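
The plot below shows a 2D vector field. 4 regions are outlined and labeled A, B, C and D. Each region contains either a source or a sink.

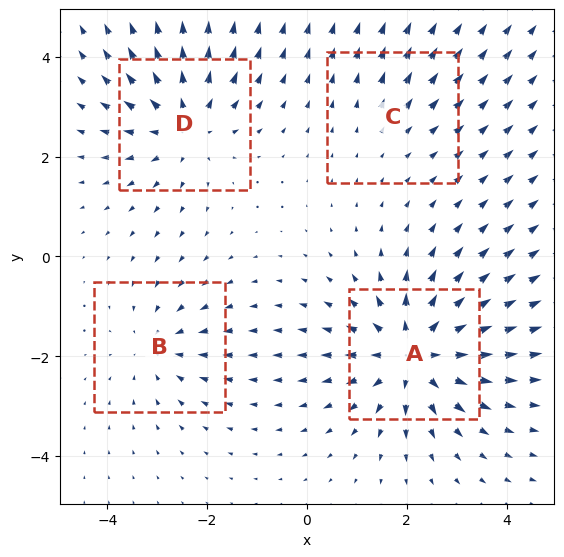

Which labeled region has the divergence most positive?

Divergence at each region's feature centre — A: about +6, B: about -3, C: about +2, D: about +5. Region A is most positive.

A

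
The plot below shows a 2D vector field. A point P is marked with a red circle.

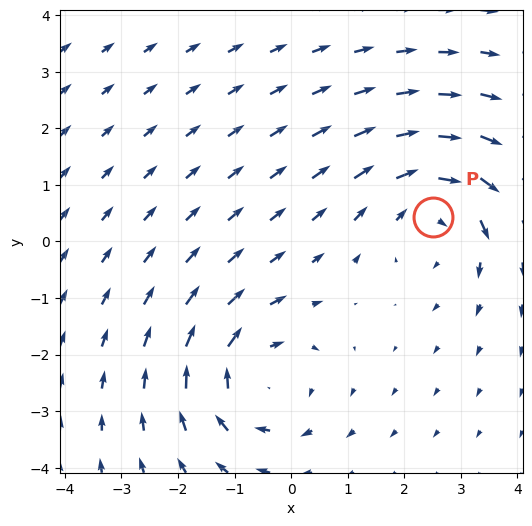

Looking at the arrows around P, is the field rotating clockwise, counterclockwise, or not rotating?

Near P at (2.5, 0.4) the arrows circulate clockwise. The curl (z-component) there is about -4; negative curl means clockwise rotation.

clockwise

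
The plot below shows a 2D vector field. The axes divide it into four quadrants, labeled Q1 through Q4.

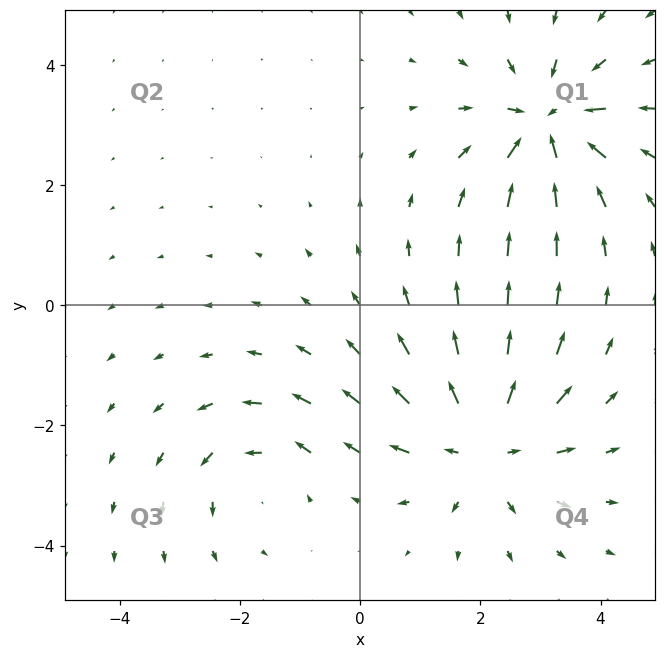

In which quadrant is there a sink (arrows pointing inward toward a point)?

The sink sits at approximately (3.1, 3.0), which lies in quadrant Q1. The divergence there is about -5, negative as expected for a sink.

Q1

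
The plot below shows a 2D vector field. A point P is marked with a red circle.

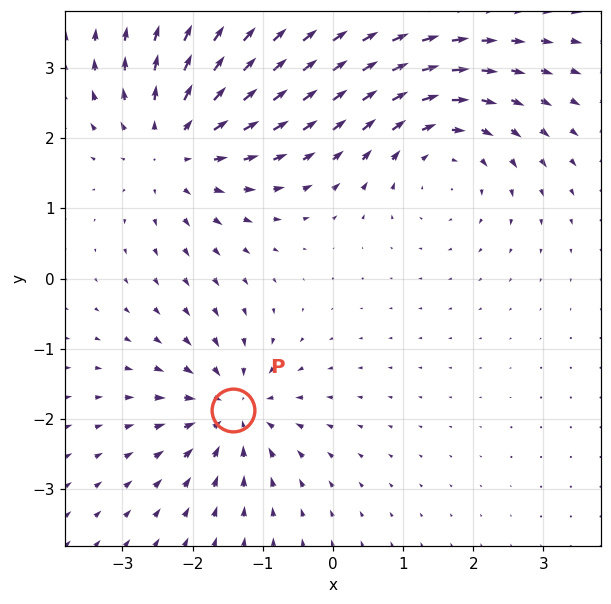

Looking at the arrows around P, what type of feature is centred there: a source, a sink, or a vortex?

sink

At P (-1.4, -1.9) the arrows converge inward. Divergence about -5, curl ≈0 — negative divergence with near-zero curl is a sink.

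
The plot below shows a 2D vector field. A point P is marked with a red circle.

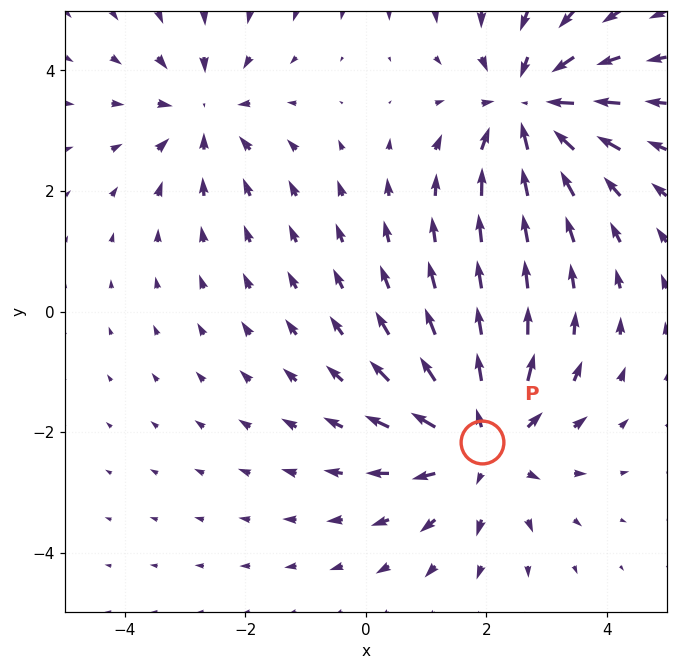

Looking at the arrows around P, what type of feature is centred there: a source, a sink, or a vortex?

source

At P (1.9, -2.2) the arrows spread outward. Divergence about +4, curl ≈0 — positive divergence with near-zero curl is a source.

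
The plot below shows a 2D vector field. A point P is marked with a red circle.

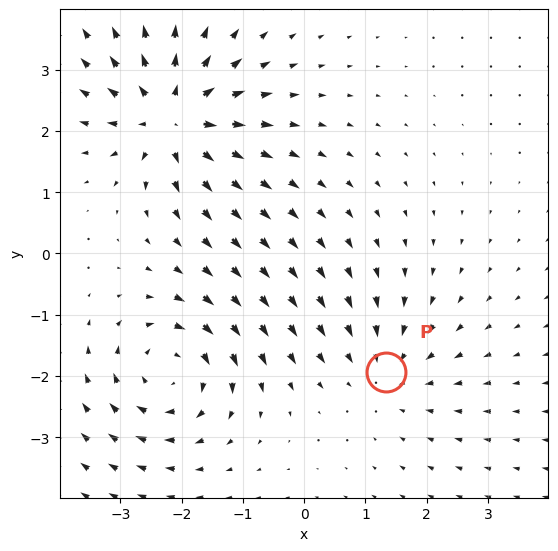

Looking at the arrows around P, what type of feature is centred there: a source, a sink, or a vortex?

At P (1.3, -1.9) the arrows converge inward. Divergence about -3, curl ≈0 — negative divergence with near-zero curl is a sink.

sink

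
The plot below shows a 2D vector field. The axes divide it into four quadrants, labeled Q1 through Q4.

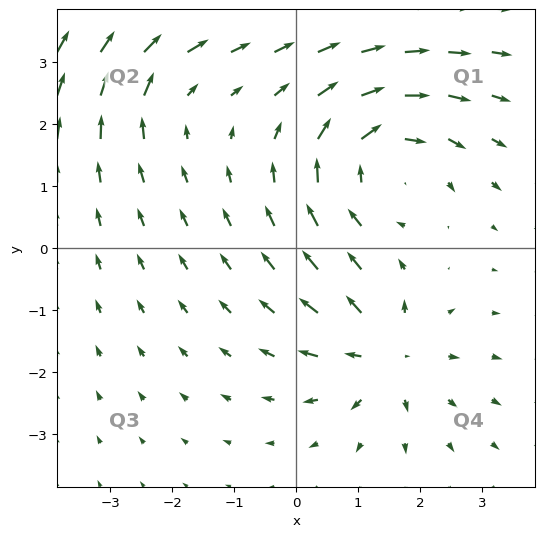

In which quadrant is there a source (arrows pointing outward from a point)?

Q4

The source sits at approximately (1.4, -1.7), which lies in quadrant Q4. The divergence there is about +5, positive as expected for a source.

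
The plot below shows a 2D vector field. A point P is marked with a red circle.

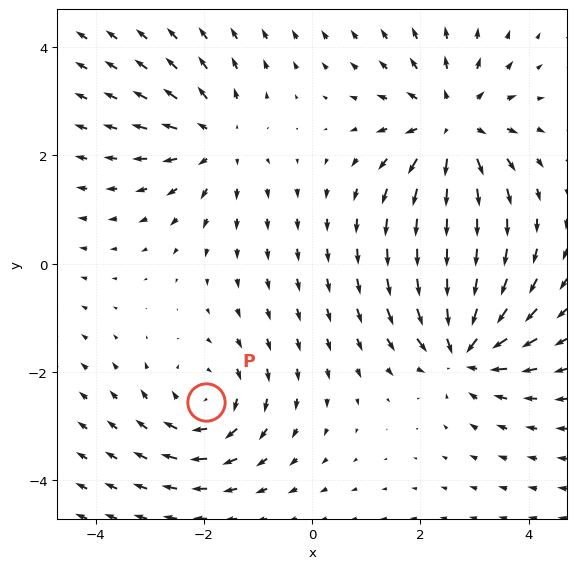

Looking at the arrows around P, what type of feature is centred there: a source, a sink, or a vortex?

vortex

At P (-2.0, -2.6) the arrows circulate clockwise. Divergence ≈0, curl about -4 — near-zero divergence with nonzero curl is a vortex.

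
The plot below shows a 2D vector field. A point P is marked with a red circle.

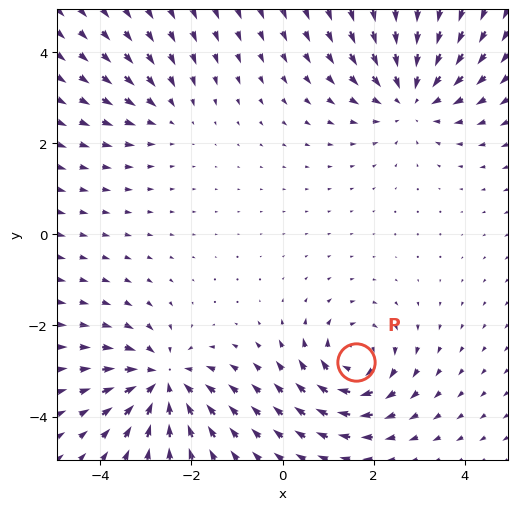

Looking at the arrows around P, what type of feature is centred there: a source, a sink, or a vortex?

vortex

At P (1.6, -2.8) the arrows circulate clockwise. Divergence ≈0, curl about -5 — near-zero divergence with nonzero curl is a vortex.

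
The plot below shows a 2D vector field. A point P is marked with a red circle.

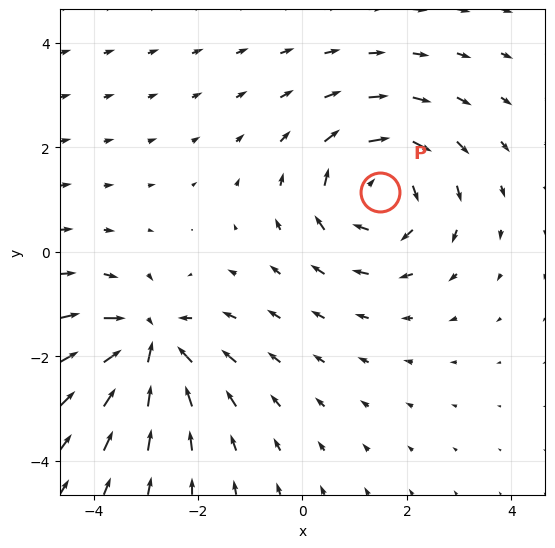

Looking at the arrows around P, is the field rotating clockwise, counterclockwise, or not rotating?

Near P at (1.5, 1.1) the arrows circulate clockwise. The curl (z-component) there is about -3; negative curl means clockwise rotation.

clockwise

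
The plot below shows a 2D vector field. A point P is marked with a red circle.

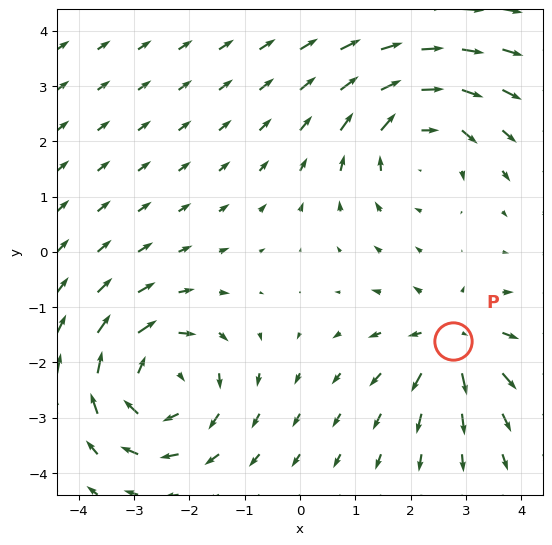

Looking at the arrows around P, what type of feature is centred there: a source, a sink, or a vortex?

source

At P (2.8, -1.6) the arrows spread outward. Divergence about +3, curl ≈0 — positive divergence with near-zero curl is a source.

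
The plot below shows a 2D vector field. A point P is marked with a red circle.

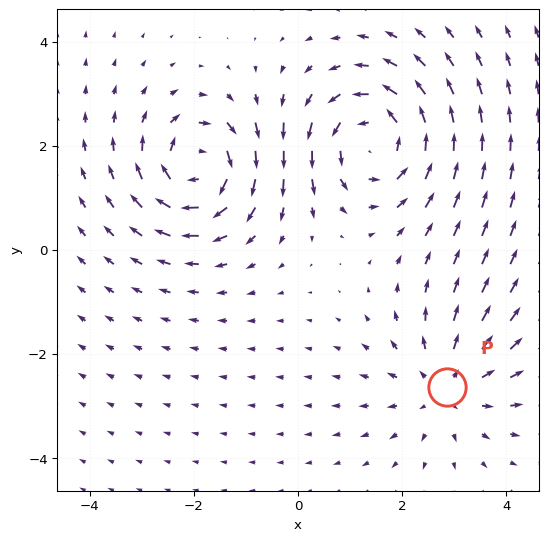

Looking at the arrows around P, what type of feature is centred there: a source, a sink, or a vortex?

source

At P (2.9, -2.6) the arrows spread outward. Divergence about +3, curl ≈0 — positive divergence with near-zero curl is a source.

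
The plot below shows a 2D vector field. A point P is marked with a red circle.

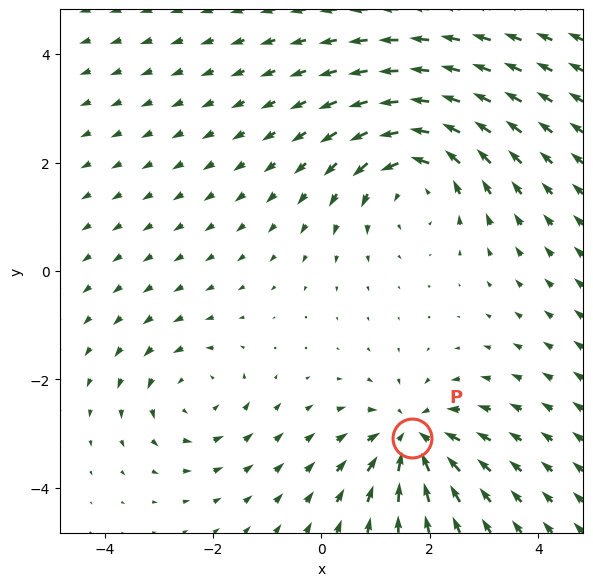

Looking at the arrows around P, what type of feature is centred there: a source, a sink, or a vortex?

At P (1.7, -3.1) the arrows converge inward. Divergence about -5, curl ≈0 — negative divergence with near-zero curl is a sink.

sink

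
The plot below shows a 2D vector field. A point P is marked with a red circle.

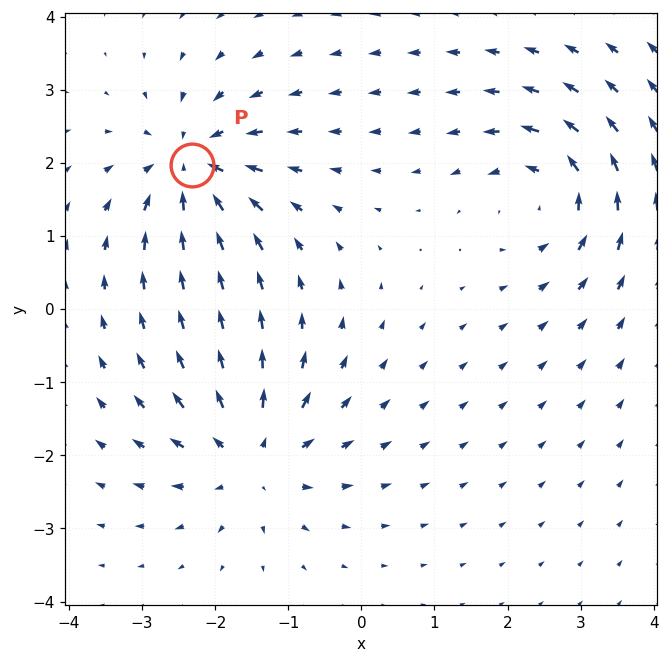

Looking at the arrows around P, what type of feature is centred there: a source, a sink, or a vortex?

sink

At P (-2.3, 2.0) the arrows converge inward. Divergence about -6, curl ≈0 — negative divergence with near-zero curl is a sink.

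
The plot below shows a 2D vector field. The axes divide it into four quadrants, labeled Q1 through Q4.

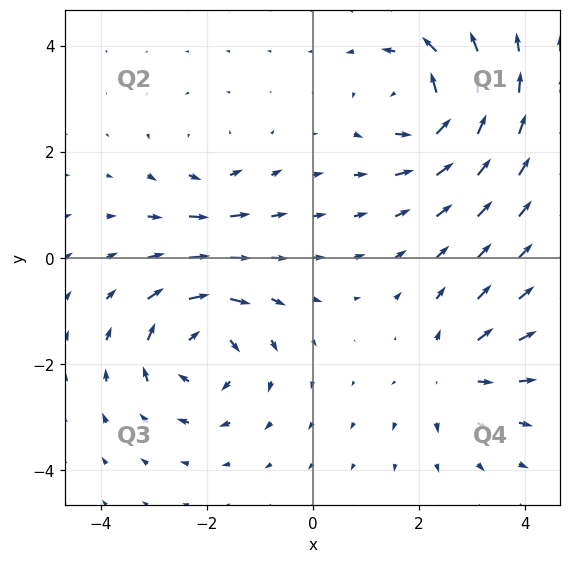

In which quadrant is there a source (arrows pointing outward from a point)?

Q4

The source sits at approximately (2.7, -2.2), which lies in quadrant Q4. The divergence there is about +4, positive as expected for a source.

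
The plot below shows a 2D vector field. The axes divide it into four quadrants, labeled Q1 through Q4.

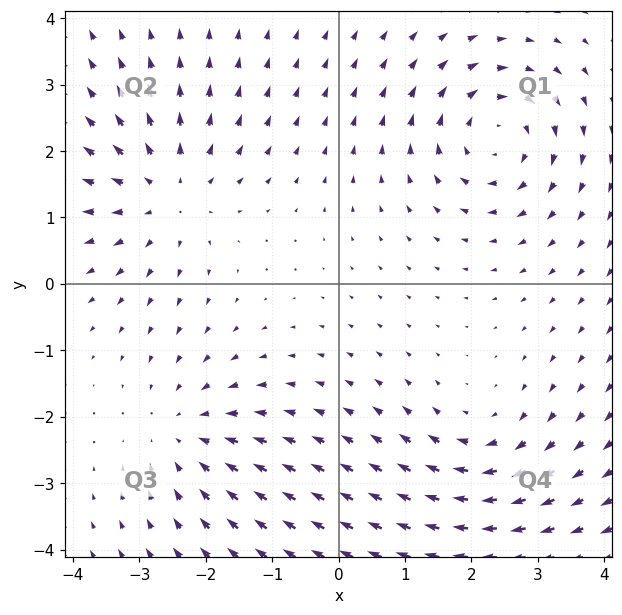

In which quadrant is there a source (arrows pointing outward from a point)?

The source sits at approximately (-2.6, 1.4), which lies in quadrant Q2. The divergence there is about +5, positive as expected for a source.

Q2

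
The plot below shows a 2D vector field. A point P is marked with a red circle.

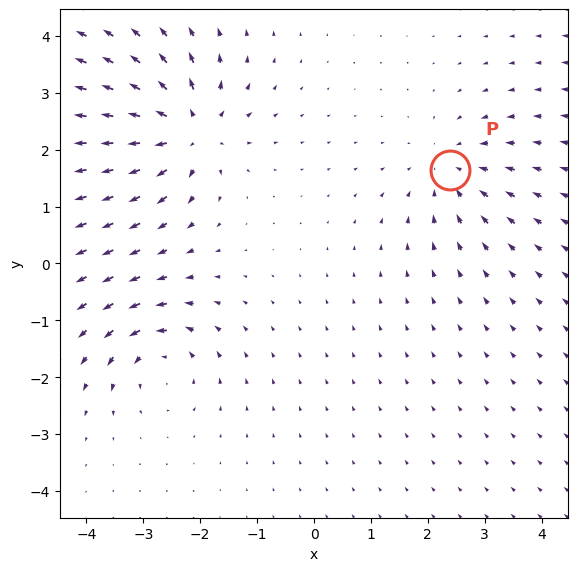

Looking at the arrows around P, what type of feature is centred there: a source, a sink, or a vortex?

sink

At P (2.4, 1.6) the arrows converge inward. Divergence about -3, curl ≈0 — negative divergence with near-zero curl is a sink.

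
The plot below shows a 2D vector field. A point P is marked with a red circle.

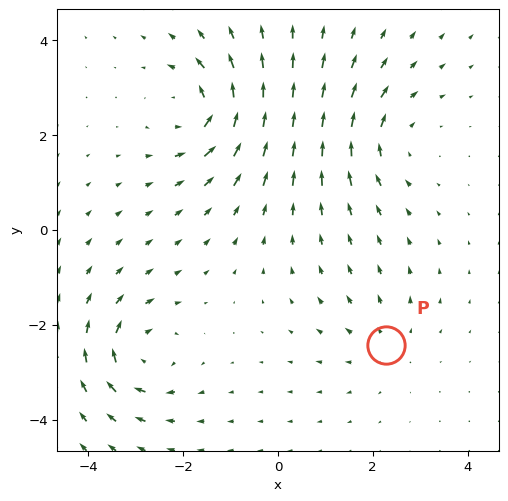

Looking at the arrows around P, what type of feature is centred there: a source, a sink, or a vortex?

At P (2.3, -2.4) the arrows spread outward. Divergence about +2, curl ≈0 — positive divergence with near-zero curl is a source.

source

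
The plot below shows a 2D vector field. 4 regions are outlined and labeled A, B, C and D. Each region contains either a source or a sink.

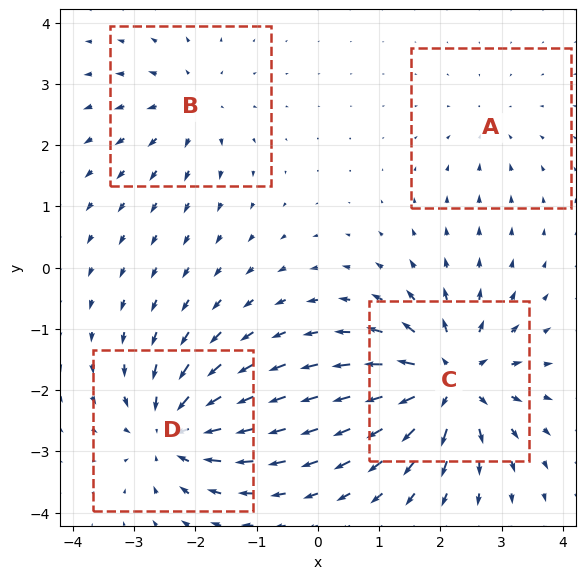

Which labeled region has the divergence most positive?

Divergence at each region's feature centre — A: about -2, B: about +4, C: about +8, D: about -7. Region C is most positive.

C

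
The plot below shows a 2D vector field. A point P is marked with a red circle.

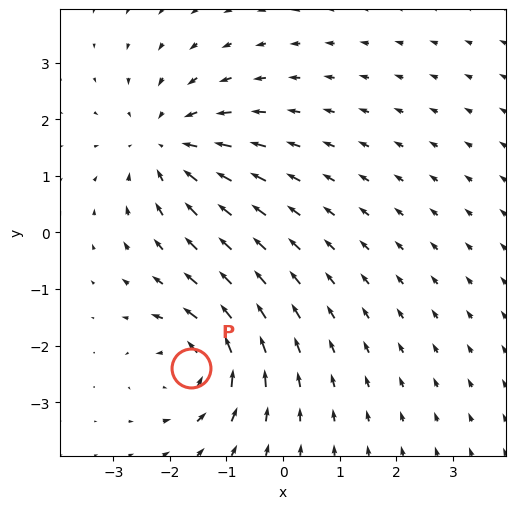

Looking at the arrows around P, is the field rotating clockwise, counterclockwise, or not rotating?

counterclockwise

Near P at (-1.6, -2.4) the arrows circulate counterclockwise. The curl (z-component) there is about +6; positive curl means counterclockwise rotation.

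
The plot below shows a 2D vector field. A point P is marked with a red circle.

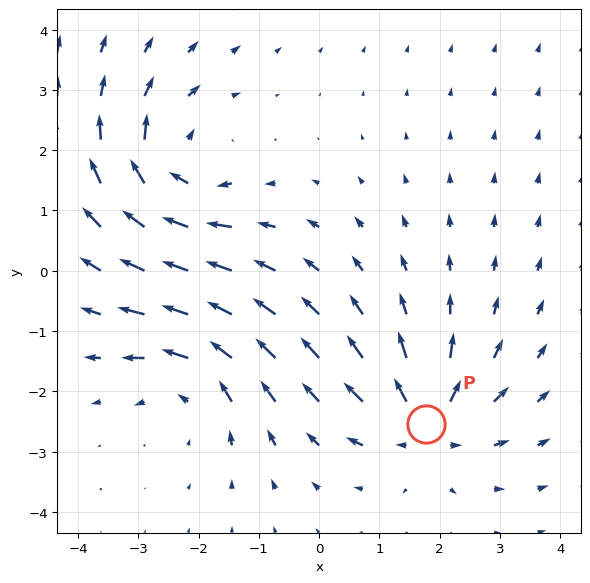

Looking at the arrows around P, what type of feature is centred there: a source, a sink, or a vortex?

source

At P (1.8, -2.6) the arrows spread outward. Divergence about +4, curl ≈0 — positive divergence with near-zero curl is a source.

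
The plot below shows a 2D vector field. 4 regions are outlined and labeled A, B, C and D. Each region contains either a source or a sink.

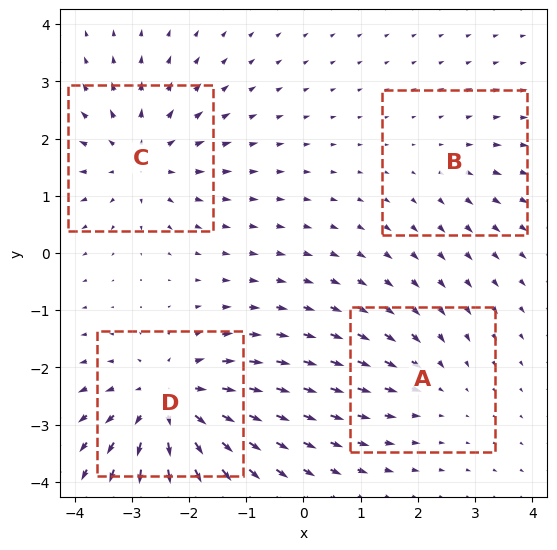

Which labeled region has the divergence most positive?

Divergence at each region's feature centre — A: about -3, B: about +2, C: about +5, D: about +7. Region D is most positive.

D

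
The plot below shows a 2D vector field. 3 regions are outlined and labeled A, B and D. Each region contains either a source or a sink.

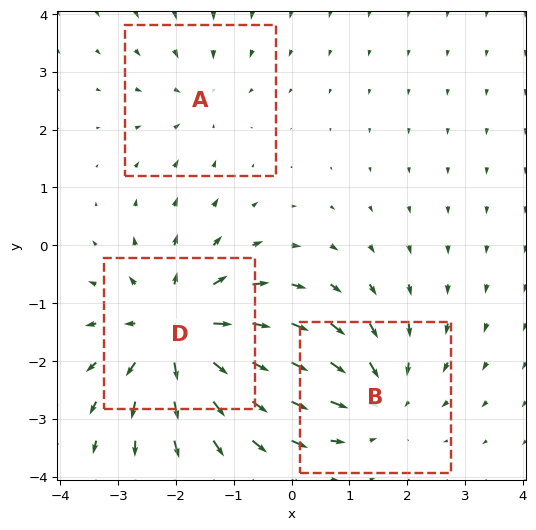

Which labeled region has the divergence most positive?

Divergence at each region's feature centre — A: about -2, B: about -3, D: about +4. Region D is most positive.

D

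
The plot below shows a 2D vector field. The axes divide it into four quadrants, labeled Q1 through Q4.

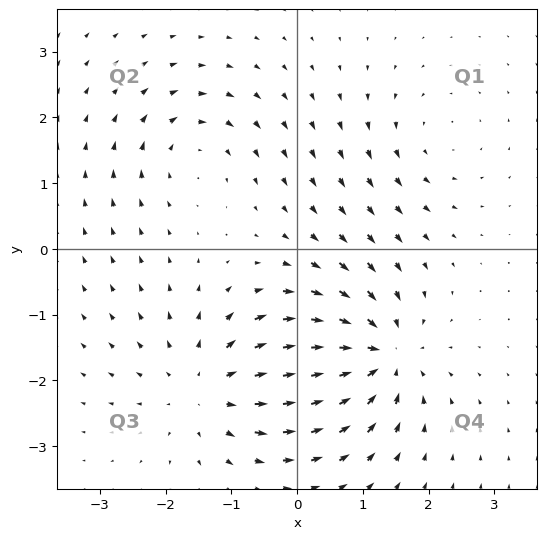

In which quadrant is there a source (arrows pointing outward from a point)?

The source sits at approximately (-1.3, -2.1), which lies in quadrant Q3. The divergence there is about +4, positive as expected for a source.

Q3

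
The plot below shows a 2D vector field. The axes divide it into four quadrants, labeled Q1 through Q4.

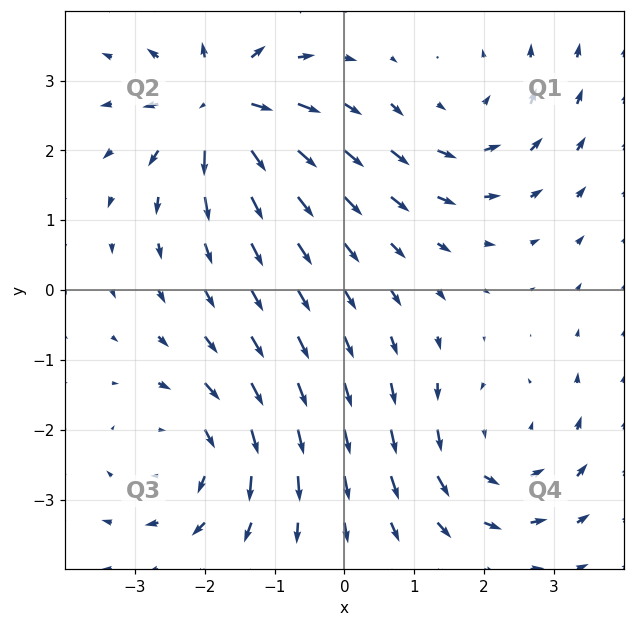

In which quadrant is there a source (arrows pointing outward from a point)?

The source sits at approximately (-1.8, 2.7), which lies in quadrant Q2. The divergence there is about +6, positive as expected for a source.

Q2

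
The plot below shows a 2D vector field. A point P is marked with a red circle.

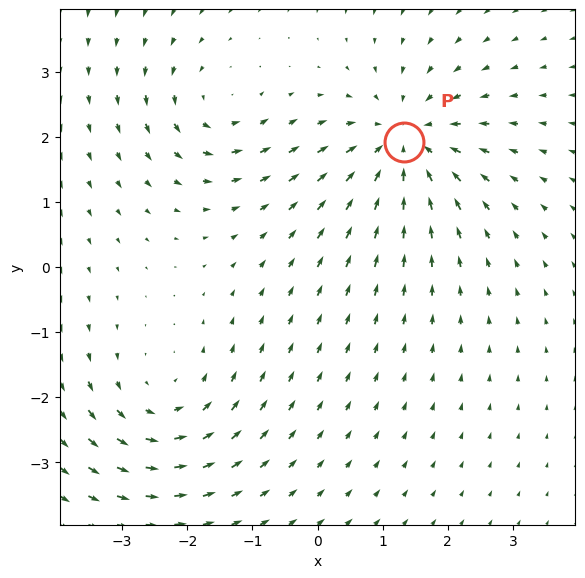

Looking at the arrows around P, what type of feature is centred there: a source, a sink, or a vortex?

sink

At P (1.3, 1.9) the arrows converge inward. Divergence about -4, curl ≈0 — negative divergence with near-zero curl is a sink.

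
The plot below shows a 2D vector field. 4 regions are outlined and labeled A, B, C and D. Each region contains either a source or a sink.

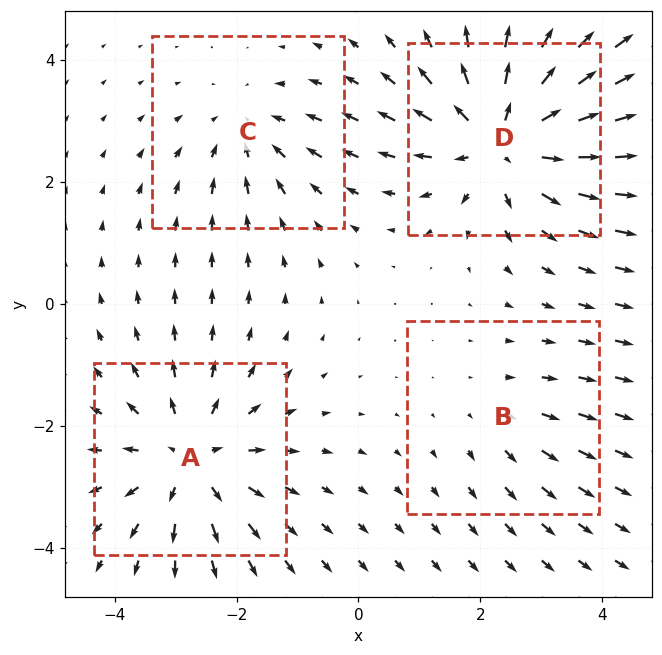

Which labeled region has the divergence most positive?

Divergence at each region's feature centre — A: about +5, B: about +2, C: about -3, D: about +6. Region D is most positive.

D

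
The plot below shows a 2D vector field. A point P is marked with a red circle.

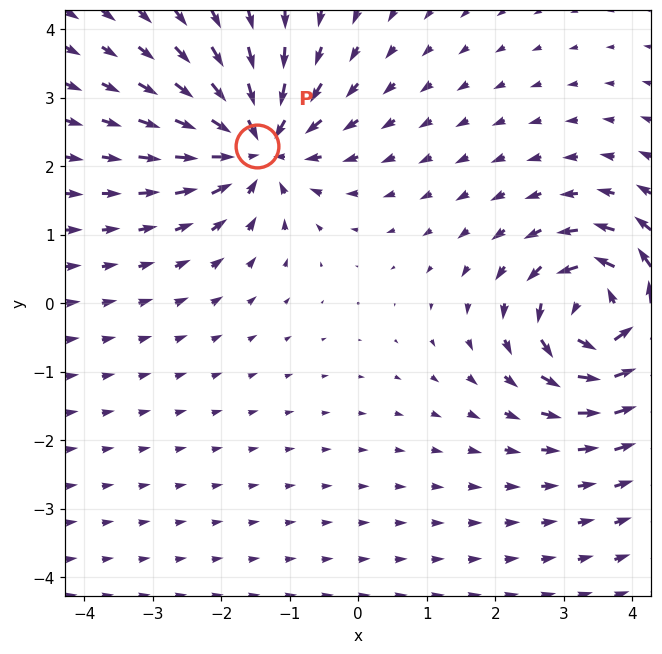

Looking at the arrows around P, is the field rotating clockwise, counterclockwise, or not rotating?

not rotating

Near P at (-1.5, 2.3) the arrows show no circulation. The curl there is ≈0.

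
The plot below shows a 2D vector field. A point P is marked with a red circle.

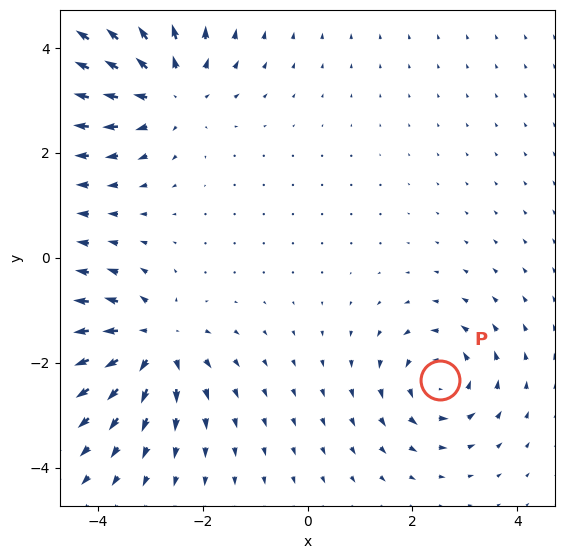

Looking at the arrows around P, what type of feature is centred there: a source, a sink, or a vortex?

At P (2.5, -2.3) the arrows circulate counterclockwise. Divergence ≈0, curl about +5 — near-zero divergence with nonzero curl is a vortex.

vortex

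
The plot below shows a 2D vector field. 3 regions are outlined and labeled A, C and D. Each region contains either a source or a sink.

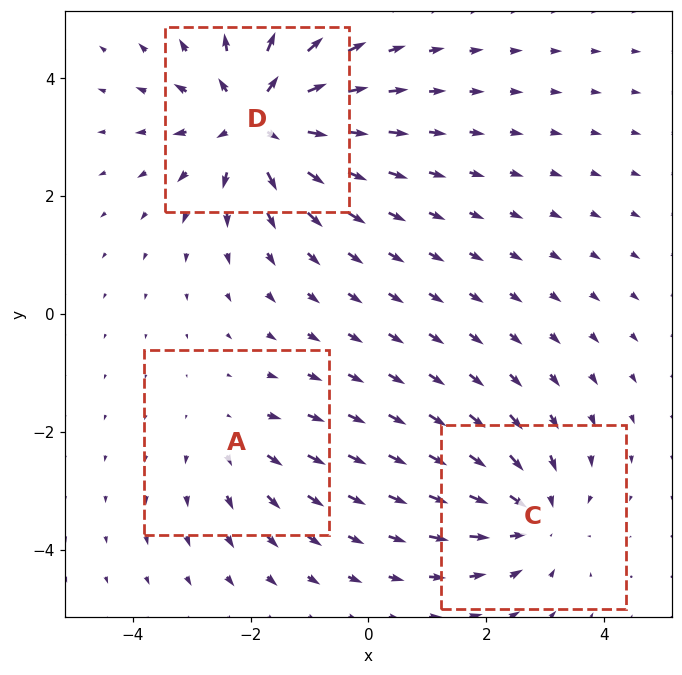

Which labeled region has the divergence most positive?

D

Divergence at each region's feature centre — A: about +2, C: about -3, D: about +5. Region D is most positive.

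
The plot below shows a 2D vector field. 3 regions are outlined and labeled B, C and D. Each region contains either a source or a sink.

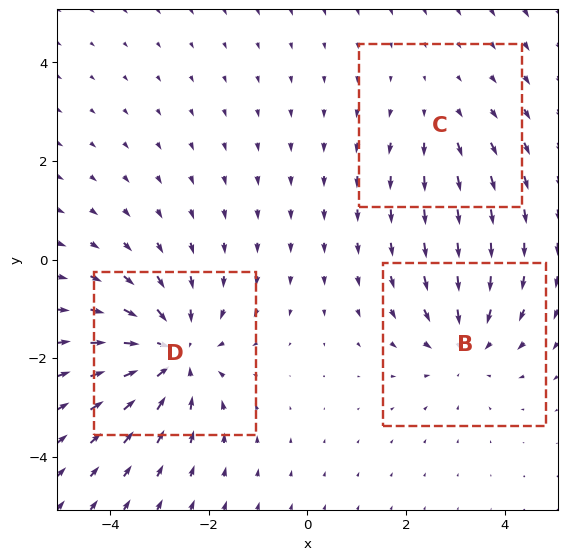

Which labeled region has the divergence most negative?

Divergence at each region's feature centre — B: about -3, C: about +2, D: about -4. Region D is most negative.

D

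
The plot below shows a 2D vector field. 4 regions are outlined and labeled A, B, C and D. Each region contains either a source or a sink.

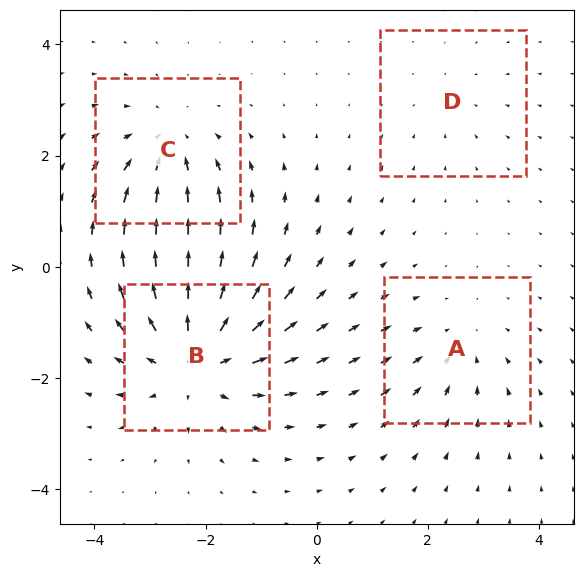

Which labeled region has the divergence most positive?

Divergence at each region's feature centre — A: about -3, B: about +6, C: about -4, D: about -2. Region B is most positive.

B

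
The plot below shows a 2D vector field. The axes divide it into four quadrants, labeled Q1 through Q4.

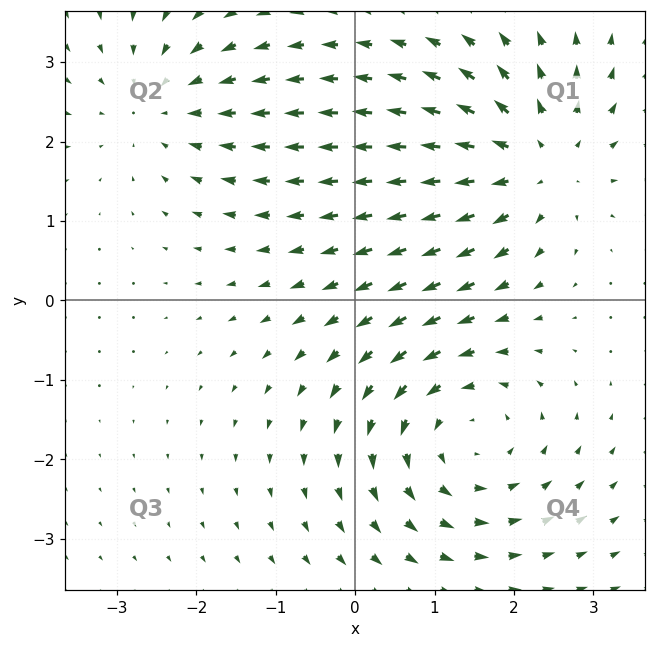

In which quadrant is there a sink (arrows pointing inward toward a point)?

The sink sits at approximately (-2.4, 2.5), which lies in quadrant Q2. The divergence there is about -3, negative as expected for a sink.

Q2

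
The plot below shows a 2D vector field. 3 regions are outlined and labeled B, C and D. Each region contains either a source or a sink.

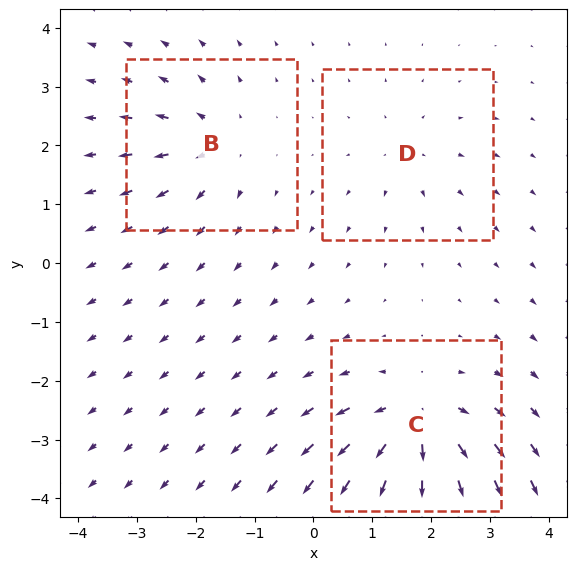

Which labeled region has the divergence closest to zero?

Divergence at each region's feature centre — B: about +4, C: about +6, D: about +2. Region D is closest to zero.

D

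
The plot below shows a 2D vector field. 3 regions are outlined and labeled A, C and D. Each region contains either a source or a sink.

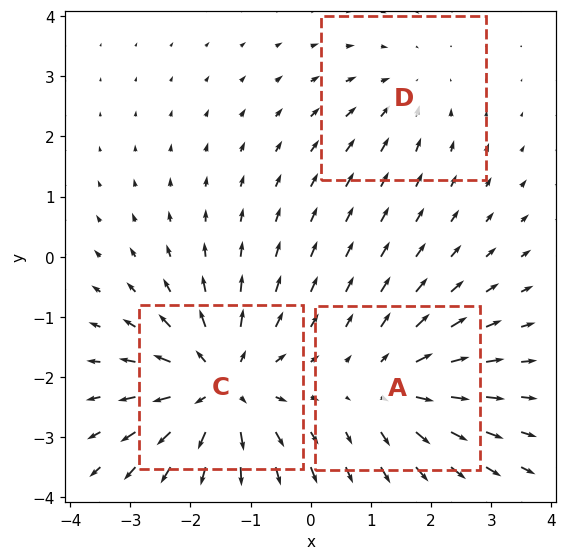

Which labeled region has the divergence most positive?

C

Divergence at each region's feature centre — A: about +3, C: about +5, D: about -2. Region C is most positive.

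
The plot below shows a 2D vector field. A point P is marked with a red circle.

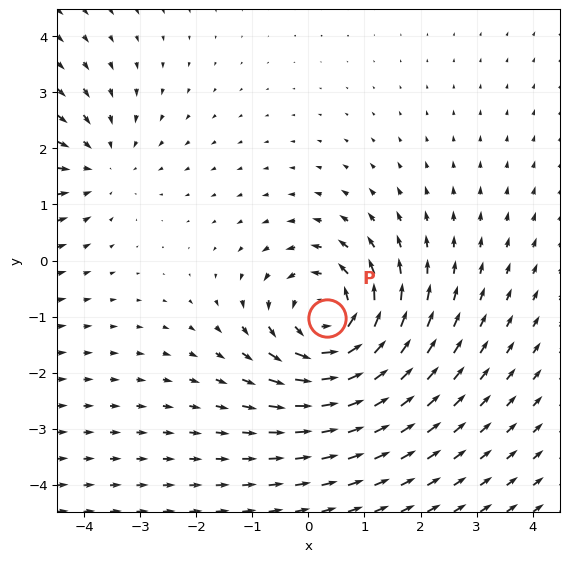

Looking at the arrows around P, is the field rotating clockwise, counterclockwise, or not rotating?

Near P at (0.3, -1.0) the arrows circulate counterclockwise. The curl (z-component) there is about +5; positive curl means counterclockwise rotation.

counterclockwise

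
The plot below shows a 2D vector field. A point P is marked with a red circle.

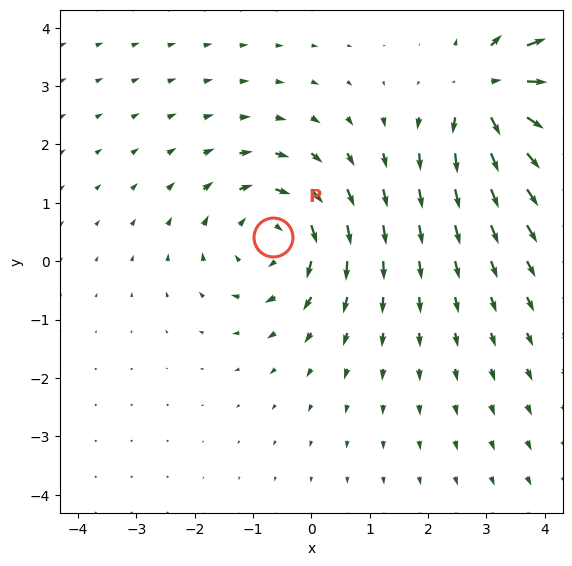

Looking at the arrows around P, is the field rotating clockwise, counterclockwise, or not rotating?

Near P at (-0.7, 0.4) the arrows circulate clockwise. The curl (z-component) there is about -4; negative curl means clockwise rotation.

clockwise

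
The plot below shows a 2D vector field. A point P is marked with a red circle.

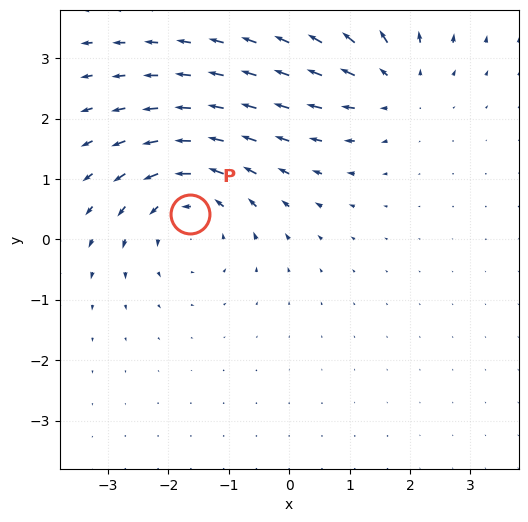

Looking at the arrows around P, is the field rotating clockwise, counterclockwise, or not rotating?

Near P at (-1.6, 0.4) the arrows circulate counterclockwise. The curl (z-component) there is about +4; positive curl means counterclockwise rotation.

counterclockwise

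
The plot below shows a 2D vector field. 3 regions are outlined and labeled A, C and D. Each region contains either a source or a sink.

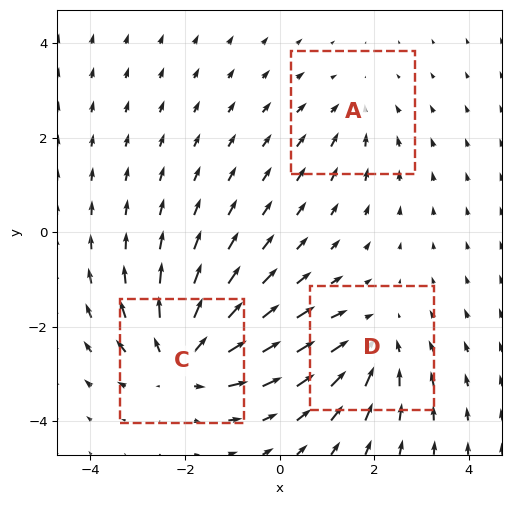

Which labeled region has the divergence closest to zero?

A

Divergence at each region's feature centre — A: about -2, C: about +4, D: about -3. Region A is closest to zero.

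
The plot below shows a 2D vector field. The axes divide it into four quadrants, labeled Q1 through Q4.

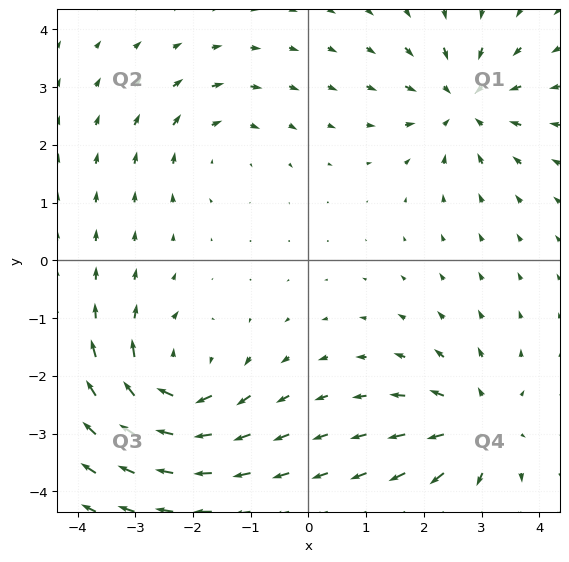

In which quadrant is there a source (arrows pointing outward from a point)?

Q4

The source sits at approximately (2.9, -2.9), which lies in quadrant Q4. The divergence there is about +4, positive as expected for a source.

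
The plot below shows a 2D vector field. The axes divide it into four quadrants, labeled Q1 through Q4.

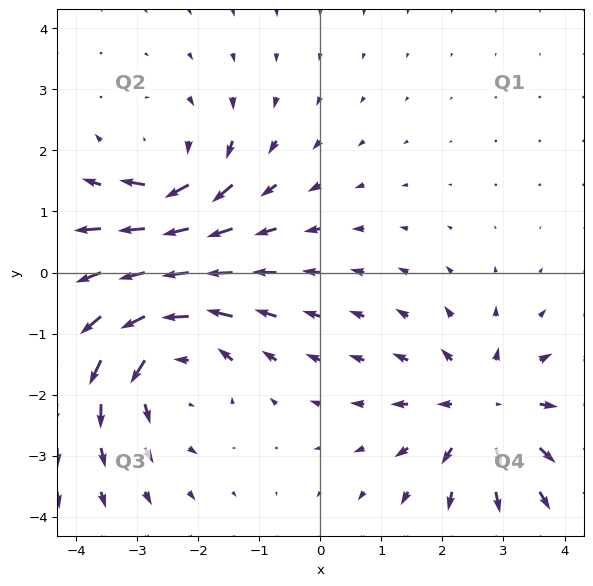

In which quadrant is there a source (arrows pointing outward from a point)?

The source sits at approximately (2.7, -2.3), which lies in quadrant Q4. The divergence there is about +3, positive as expected for a source.

Q4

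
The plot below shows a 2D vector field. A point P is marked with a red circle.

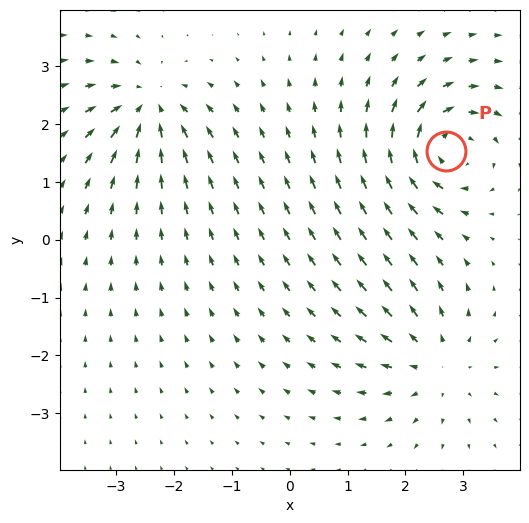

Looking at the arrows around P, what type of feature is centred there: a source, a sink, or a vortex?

vortex

At P (2.7, 1.5) the arrows circulate clockwise. Divergence ≈0, curl about -5 — near-zero divergence with nonzero curl is a vortex.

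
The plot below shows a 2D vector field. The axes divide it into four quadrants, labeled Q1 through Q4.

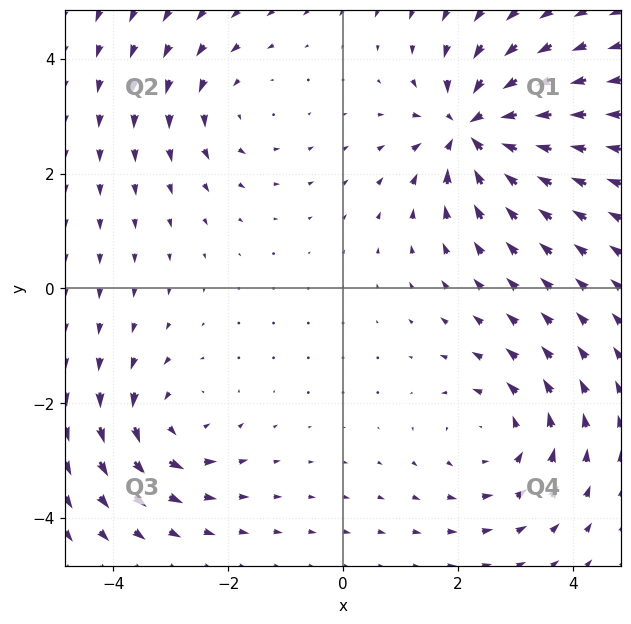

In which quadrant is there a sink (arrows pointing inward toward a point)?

The sink sits at approximately (2.3, 2.8), which lies in quadrant Q1. The divergence there is about -6, negative as expected for a sink.

Q1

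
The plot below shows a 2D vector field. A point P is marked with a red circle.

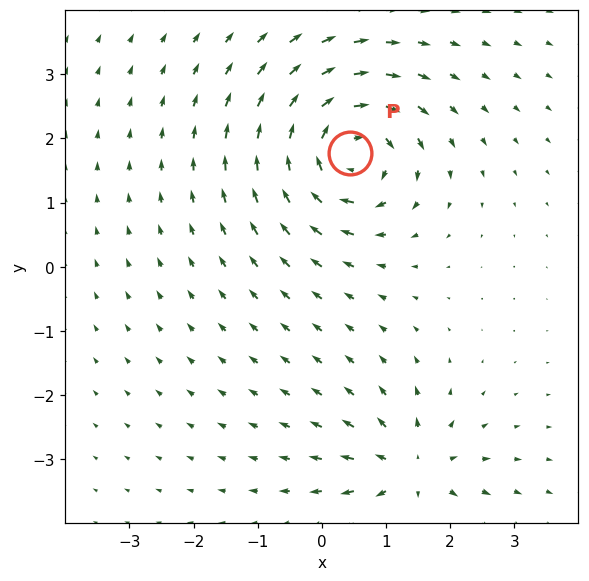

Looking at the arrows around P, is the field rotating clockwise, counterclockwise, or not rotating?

Near P at (0.4, 1.8) the arrows circulate clockwise. The curl (z-component) there is about -7; negative curl means clockwise rotation.

clockwise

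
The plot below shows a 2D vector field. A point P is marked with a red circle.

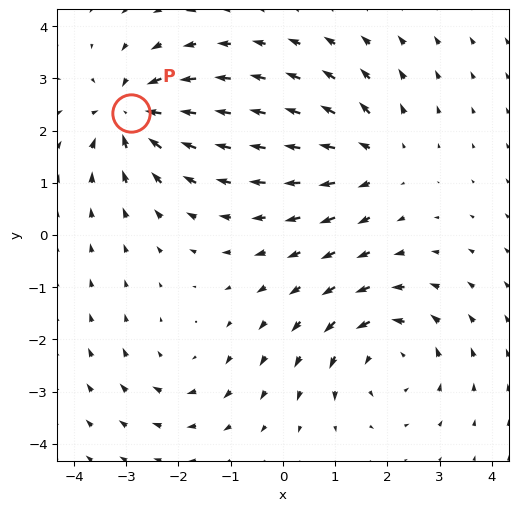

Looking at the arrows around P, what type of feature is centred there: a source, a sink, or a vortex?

sink

At P (-2.9, 2.3) the arrows converge inward. Divergence about -6, curl ≈0 — negative divergence with near-zero curl is a sink.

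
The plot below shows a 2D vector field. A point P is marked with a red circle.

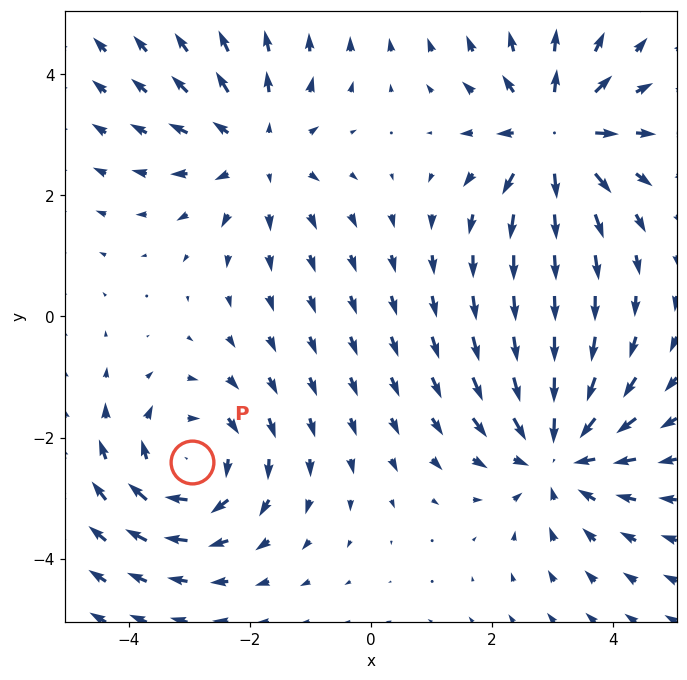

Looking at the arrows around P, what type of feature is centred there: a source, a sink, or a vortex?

At P (-3.0, -2.4) the arrows circulate clockwise. Divergence ≈0, curl about -3 — near-zero divergence with nonzero curl is a vortex.

vortex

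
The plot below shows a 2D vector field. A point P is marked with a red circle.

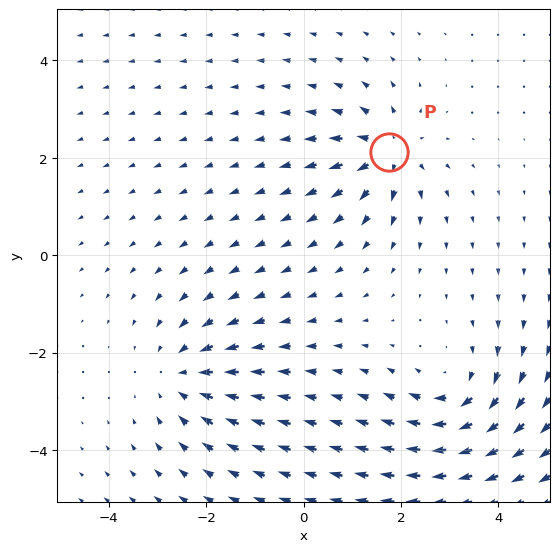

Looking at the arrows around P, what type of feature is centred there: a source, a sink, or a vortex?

At P (1.7, 2.1) the arrows spread outward. Divergence about +4, curl ≈0 — positive divergence with near-zero curl is a source.

source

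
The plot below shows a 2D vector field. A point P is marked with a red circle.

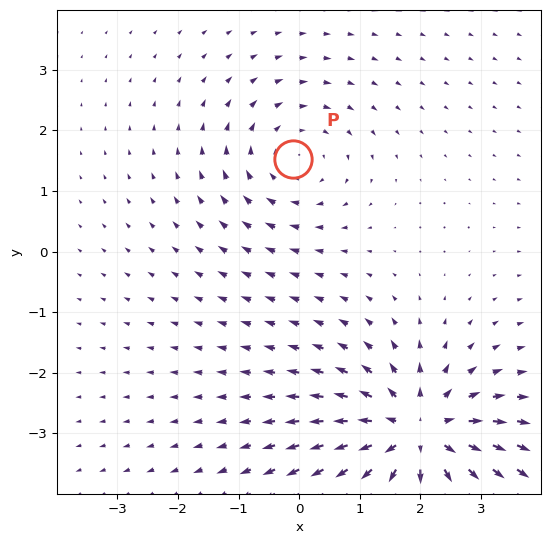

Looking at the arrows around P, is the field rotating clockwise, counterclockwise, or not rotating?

Near P at (-0.1, 1.5) the arrows circulate clockwise. The curl (z-component) there is about -2; negative curl means clockwise rotation.

clockwise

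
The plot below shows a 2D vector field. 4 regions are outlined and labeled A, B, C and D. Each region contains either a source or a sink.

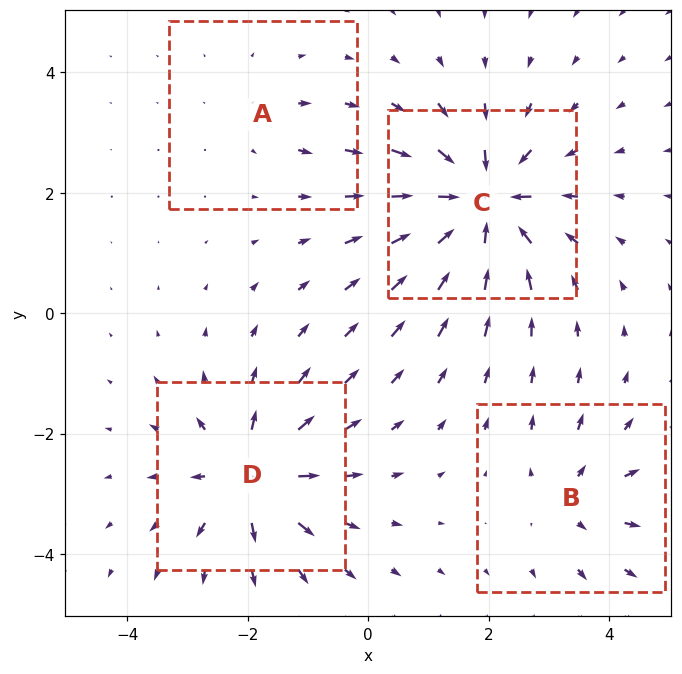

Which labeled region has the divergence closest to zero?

Divergence at each region's feature centre — A: about +2, B: about +4, C: about -9, D: about +7. Region A is closest to zero.

A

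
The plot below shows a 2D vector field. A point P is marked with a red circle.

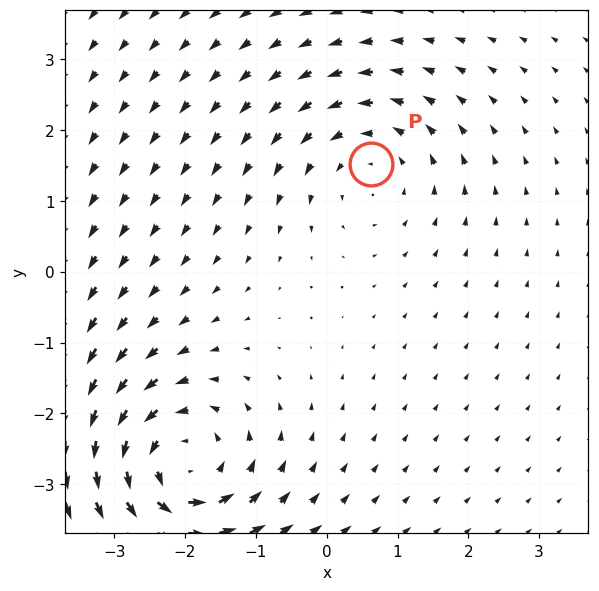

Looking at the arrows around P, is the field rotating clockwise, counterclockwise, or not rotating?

Near P at (0.6, 1.5) the arrows circulate counterclockwise. The curl (z-component) there is about +2; positive curl means counterclockwise rotation.

counterclockwise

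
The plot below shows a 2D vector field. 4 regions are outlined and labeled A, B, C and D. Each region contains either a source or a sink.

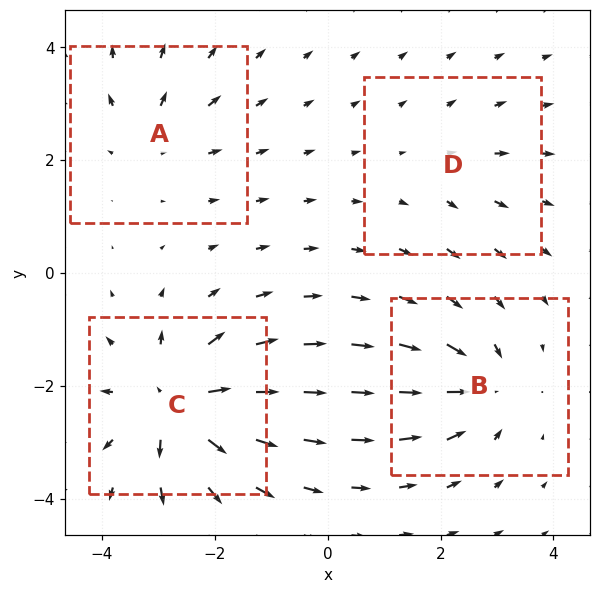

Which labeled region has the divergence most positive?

C

Divergence at each region's feature centre — A: about +4, B: about -5, C: about +7, D: about +2. Region C is most positive.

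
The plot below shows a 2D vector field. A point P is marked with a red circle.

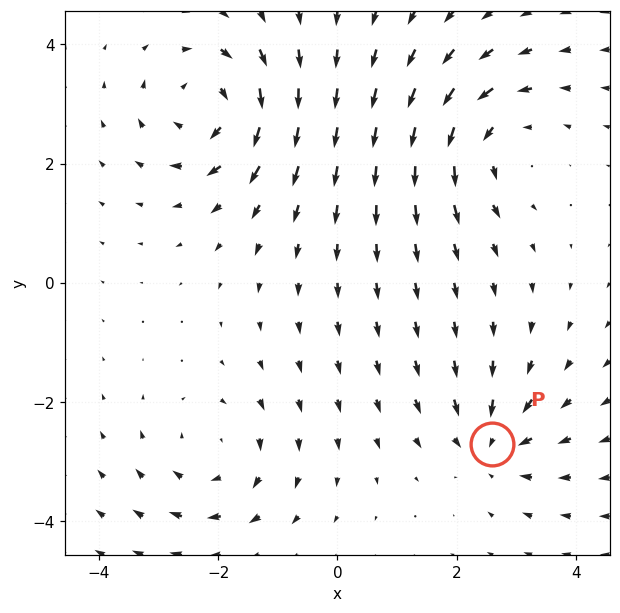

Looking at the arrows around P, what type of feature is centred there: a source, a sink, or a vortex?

sink

At P (2.6, -2.7) the arrows converge inward. Divergence about -5, curl ≈0 — negative divergence with near-zero curl is a sink.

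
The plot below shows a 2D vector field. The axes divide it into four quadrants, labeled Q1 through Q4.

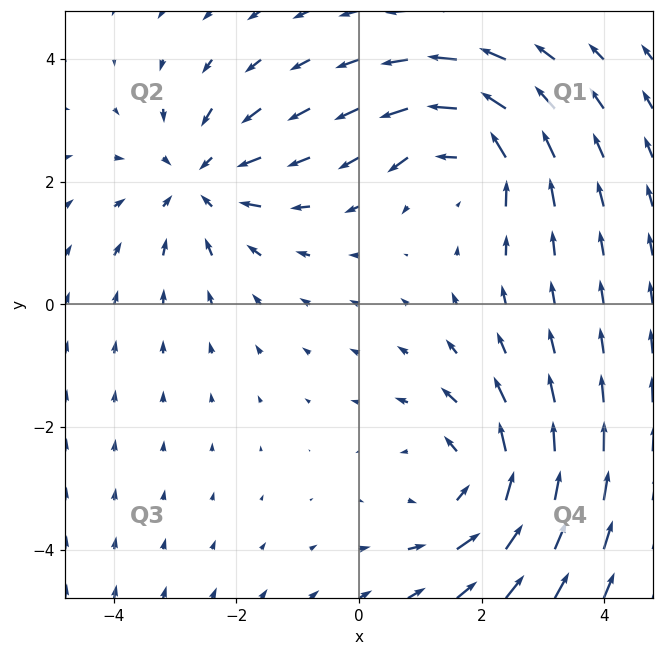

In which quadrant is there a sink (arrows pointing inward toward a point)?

The sink sits at approximately (-2.6, 2.0), which lies in quadrant Q2. The divergence there is about -4, negative as expected for a sink.

Q2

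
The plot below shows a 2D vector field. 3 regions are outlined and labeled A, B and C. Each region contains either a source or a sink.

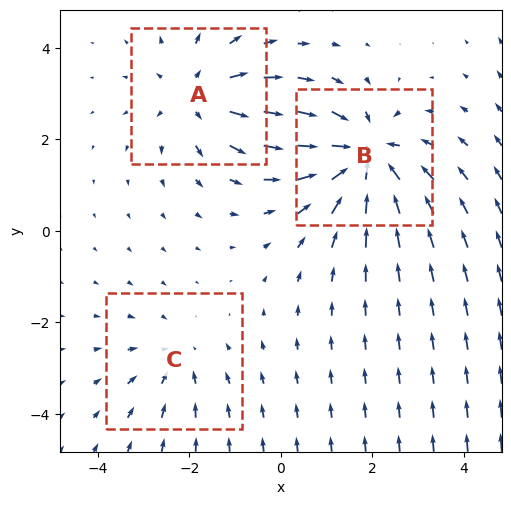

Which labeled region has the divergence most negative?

Divergence at each region's feature centre — A: about +3, B: about -4, C: about -2. Region B is most negative.

B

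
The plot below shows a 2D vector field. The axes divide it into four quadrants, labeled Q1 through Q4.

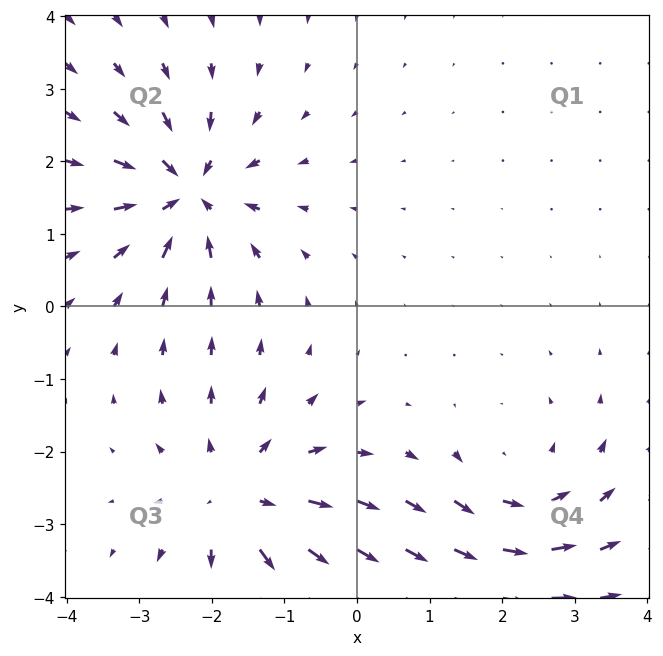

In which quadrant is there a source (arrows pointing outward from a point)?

Q3

The source sits at approximately (-1.6, -2.7), which lies in quadrant Q3. The divergence there is about +5, positive as expected for a source.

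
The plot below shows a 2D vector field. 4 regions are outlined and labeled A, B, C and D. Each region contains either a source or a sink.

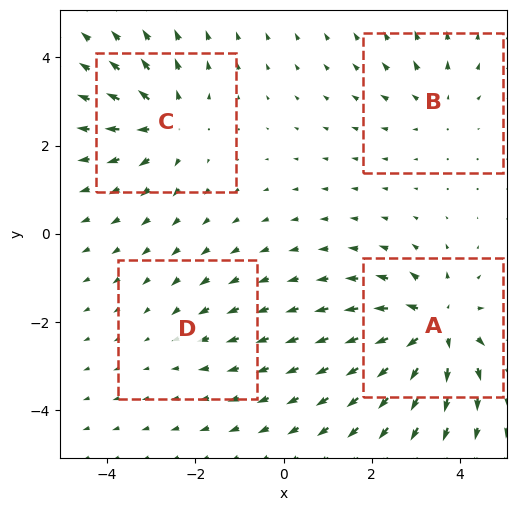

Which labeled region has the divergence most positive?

A

Divergence at each region's feature centre — A: about +7, B: about +3, C: about +5, D: about -2. Region A is most positive.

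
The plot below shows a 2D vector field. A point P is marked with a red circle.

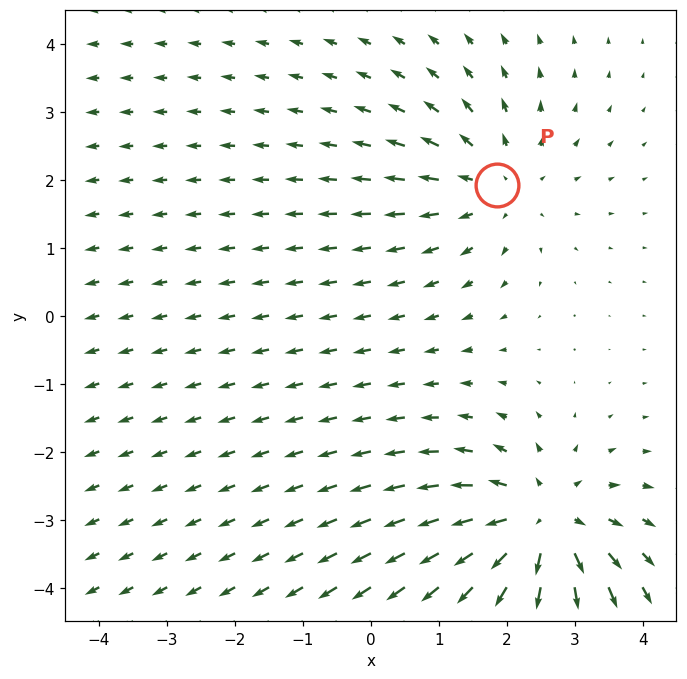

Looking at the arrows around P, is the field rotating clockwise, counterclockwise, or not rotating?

not rotating

Near P at (1.9, 1.9) the arrows show no circulation. The curl there is ≈0.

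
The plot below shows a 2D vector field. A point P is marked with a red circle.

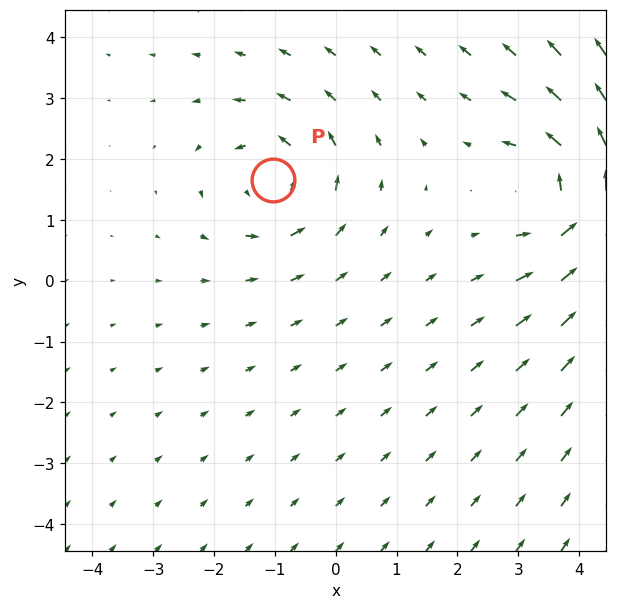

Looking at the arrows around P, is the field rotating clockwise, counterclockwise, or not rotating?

counterclockwise

Near P at (-1.0, 1.7) the arrows circulate counterclockwise. The curl (z-component) there is about +3; positive curl means counterclockwise rotation.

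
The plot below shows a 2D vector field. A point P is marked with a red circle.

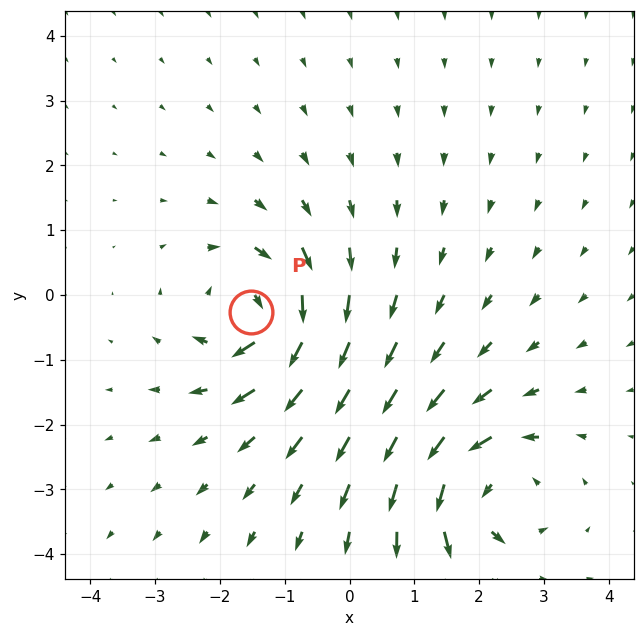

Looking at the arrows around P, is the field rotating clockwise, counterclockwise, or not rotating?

Near P at (-1.5, -0.3) the arrows circulate clockwise. The curl (z-component) there is about -5; negative curl means clockwise rotation.

clockwise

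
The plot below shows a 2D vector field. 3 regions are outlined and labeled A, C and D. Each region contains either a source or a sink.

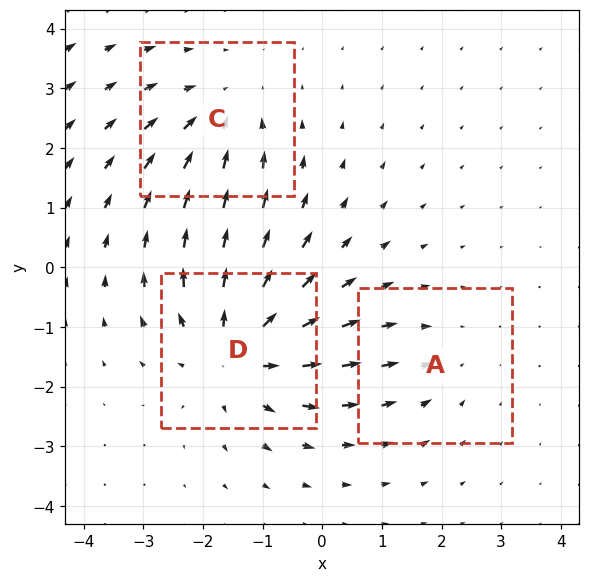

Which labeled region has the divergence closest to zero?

Divergence at each region's feature centre — A: about -2, C: about -3, D: about +5. Region A is closest to zero.

A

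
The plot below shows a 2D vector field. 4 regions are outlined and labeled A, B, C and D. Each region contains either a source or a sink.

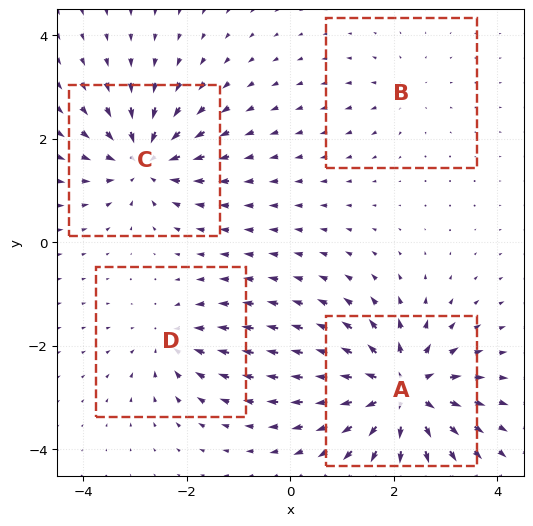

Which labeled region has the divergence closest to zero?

B

Divergence at each region's feature centre — A: about +9, B: about +3, C: about -6, D: about -4. Region B is closest to zero.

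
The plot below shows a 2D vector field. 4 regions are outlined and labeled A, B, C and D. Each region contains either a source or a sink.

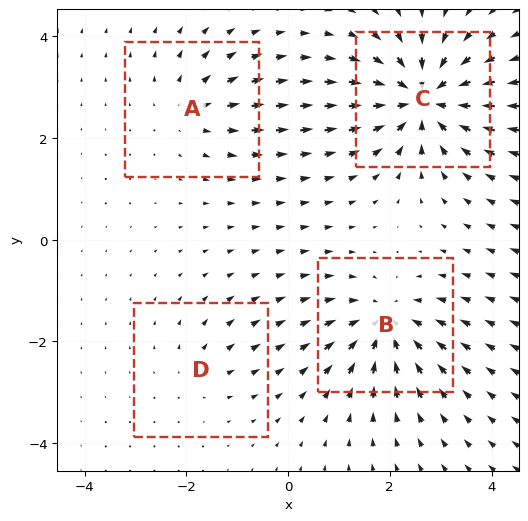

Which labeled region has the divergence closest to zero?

D

Divergence at each region's feature centre — A: about +4, B: about -6, C: about -8, D: about +2. Region D is closest to zero.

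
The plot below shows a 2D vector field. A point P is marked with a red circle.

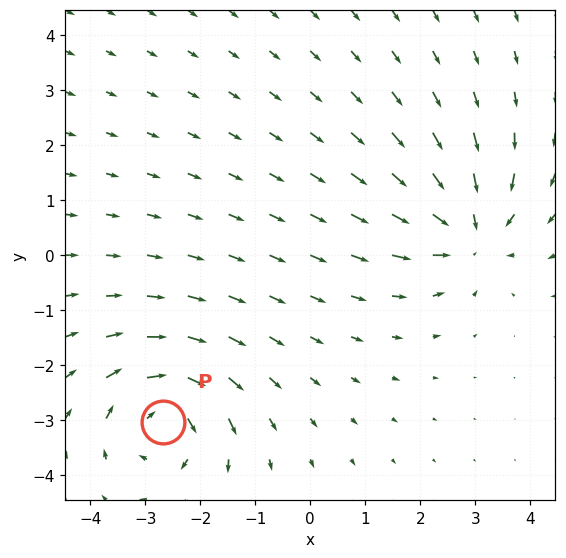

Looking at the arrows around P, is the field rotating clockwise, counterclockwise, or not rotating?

Near P at (-2.7, -3.0) the arrows circulate clockwise. The curl (z-component) there is about -6; negative curl means clockwise rotation.

clockwise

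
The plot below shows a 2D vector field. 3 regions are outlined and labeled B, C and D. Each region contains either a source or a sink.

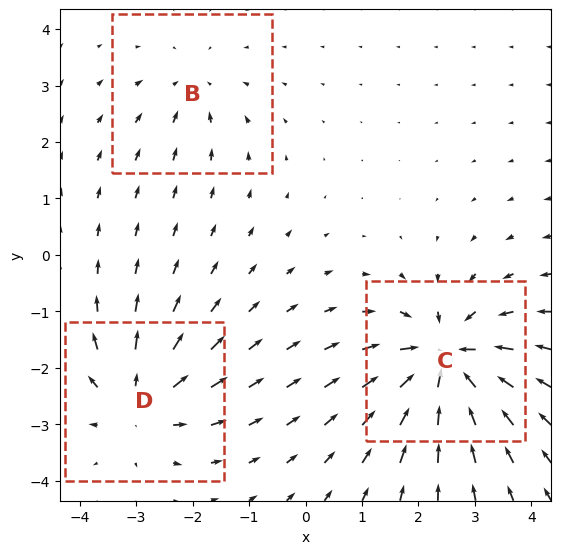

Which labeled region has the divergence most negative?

Divergence at each region's feature centre — B: about -2, C: about -5, D: about +4. Region C is most negative.

C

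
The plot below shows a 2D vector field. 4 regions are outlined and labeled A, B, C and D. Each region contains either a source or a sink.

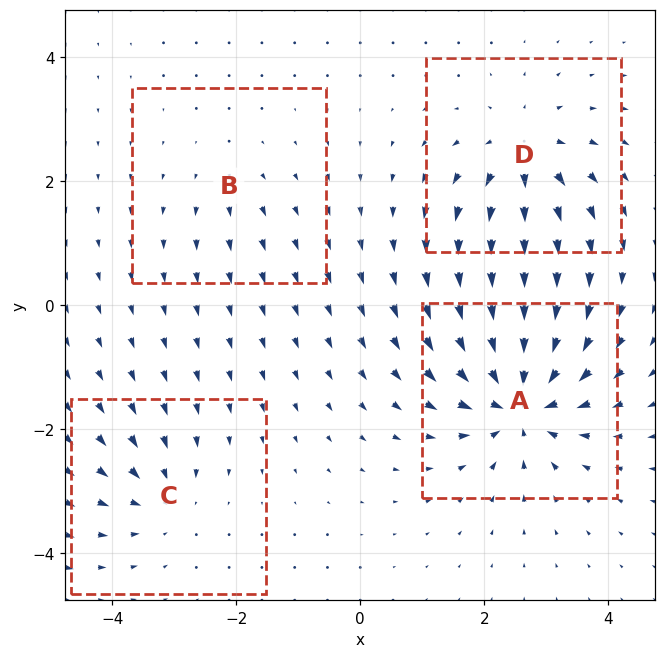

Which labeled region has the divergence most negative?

Divergence at each region's feature centre — A: about -9, B: about +2, C: about -4, D: about +6. Region A is most negative.

A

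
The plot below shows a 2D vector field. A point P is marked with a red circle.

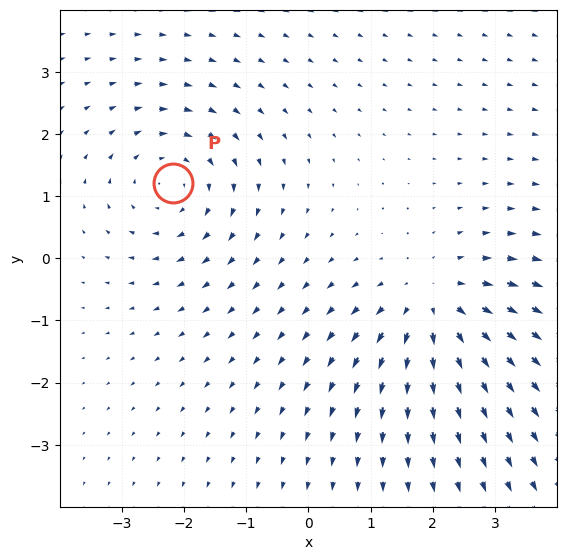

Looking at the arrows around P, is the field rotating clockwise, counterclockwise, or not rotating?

clockwise

Near P at (-2.2, 1.2) the arrows circulate clockwise. The curl (z-component) there is about -3; negative curl means clockwise rotation.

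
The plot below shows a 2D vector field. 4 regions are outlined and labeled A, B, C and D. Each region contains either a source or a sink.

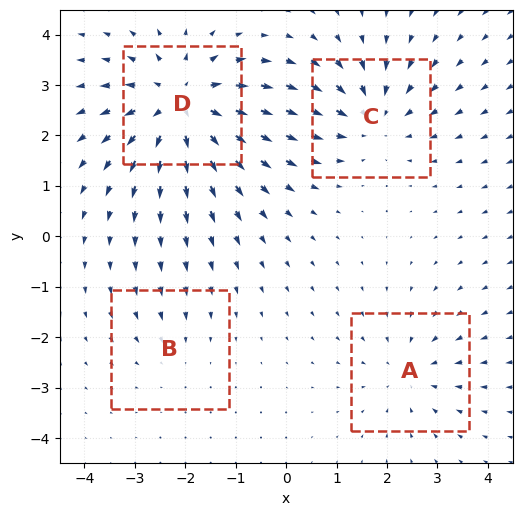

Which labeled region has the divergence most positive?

Divergence at each region's feature centre — A: about -3, B: about -2, C: about -4, D: about +6. Region D is most positive.

D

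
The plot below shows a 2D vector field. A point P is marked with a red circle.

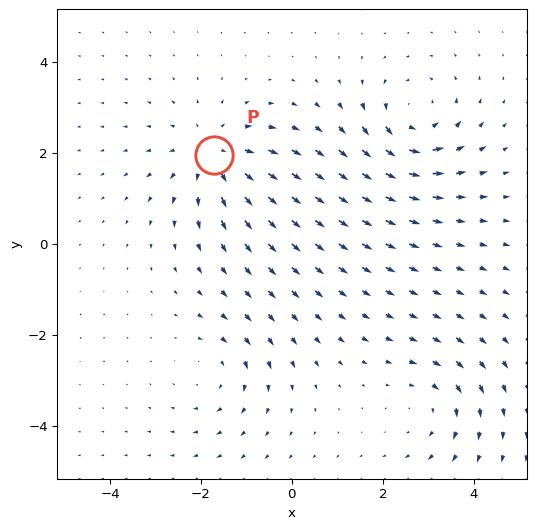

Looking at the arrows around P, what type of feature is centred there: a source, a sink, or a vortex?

At P (-1.7, 1.9) the arrows spread outward. Divergence about +5, curl ≈0 — positive divergence with near-zero curl is a source.

source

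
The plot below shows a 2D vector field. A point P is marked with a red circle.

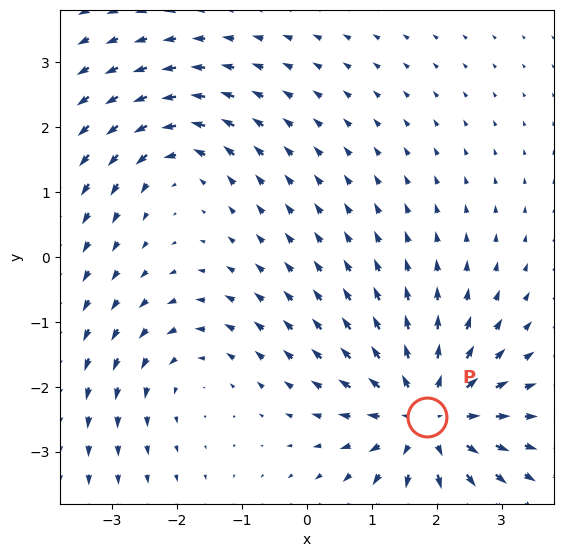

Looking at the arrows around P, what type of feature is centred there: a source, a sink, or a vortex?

At P (1.9, -2.5) the arrows spread outward. Divergence about +5, curl ≈0 — positive divergence with near-zero curl is a source.

source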